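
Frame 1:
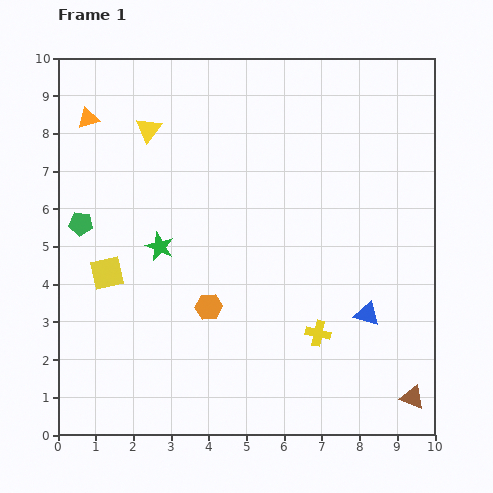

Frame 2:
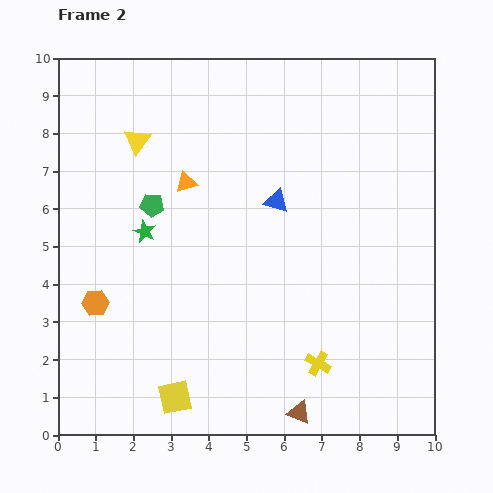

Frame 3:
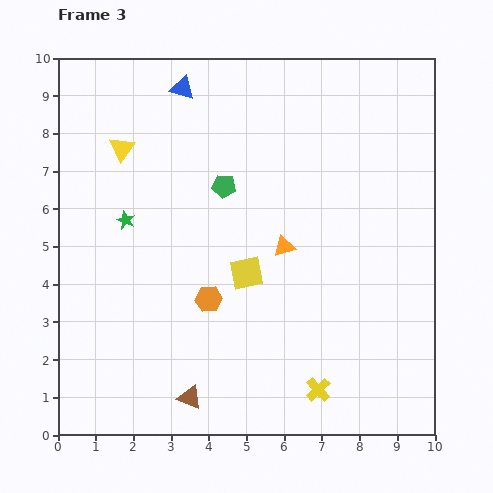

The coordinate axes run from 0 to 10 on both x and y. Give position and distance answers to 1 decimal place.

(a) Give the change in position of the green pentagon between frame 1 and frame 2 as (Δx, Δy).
(1.9, 0.5)

The green pentagon was at (0.6, 5.6) in frame 1 and (2.5, 6.1) in frame 2.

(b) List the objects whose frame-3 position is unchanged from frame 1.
none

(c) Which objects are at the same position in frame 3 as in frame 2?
none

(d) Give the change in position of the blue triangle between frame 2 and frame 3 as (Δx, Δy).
(-2.5, 3.0)

The blue triangle was at (5.8, 6.2) in frame 2 and (3.3, 9.2) in frame 3.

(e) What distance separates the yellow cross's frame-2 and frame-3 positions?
0.7

The yellow cross moved from (6.9, 1.9) to (6.9, 1.2), a distance of √(0.0² + 0.7²) ≈ 0.7.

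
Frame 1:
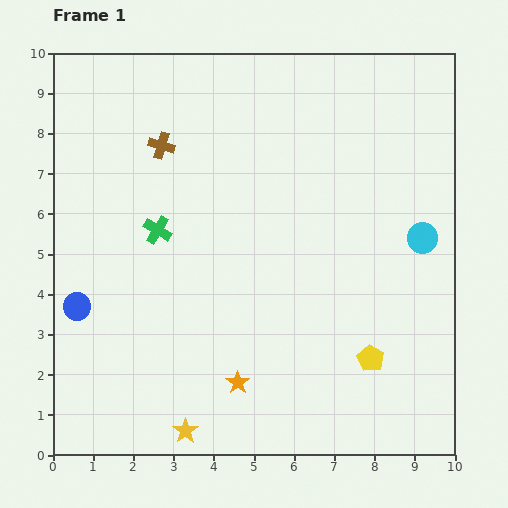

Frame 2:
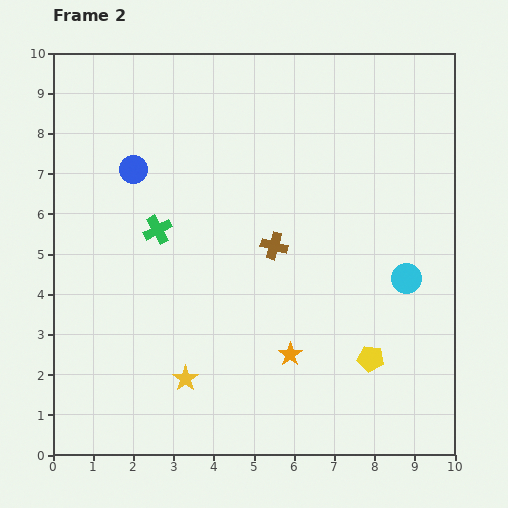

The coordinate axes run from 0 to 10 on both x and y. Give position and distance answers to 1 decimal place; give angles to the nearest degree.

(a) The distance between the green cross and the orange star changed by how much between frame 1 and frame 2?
+0.2

Distance in frame 1: 4.3. Distance in frame 2: 4.5.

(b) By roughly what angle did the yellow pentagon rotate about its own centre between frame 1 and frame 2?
22° counter-clockwise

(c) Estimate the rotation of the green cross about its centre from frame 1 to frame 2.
31° clockwise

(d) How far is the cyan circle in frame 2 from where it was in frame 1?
1.1

The cyan circle moved from (9.2, 5.4) to (8.8, 4.4), a distance of √(0.4² + 1.0²) ≈ 1.1.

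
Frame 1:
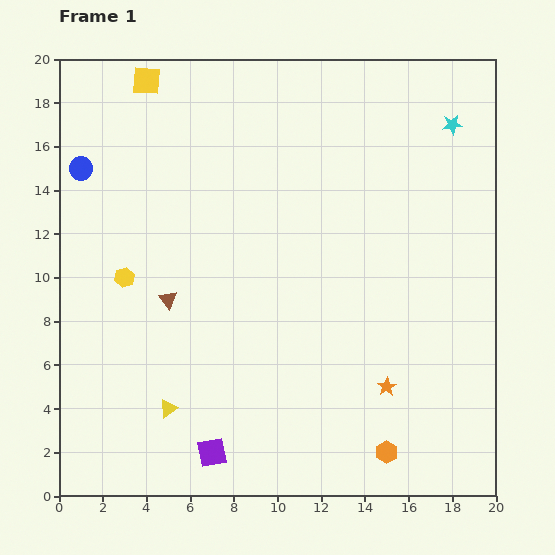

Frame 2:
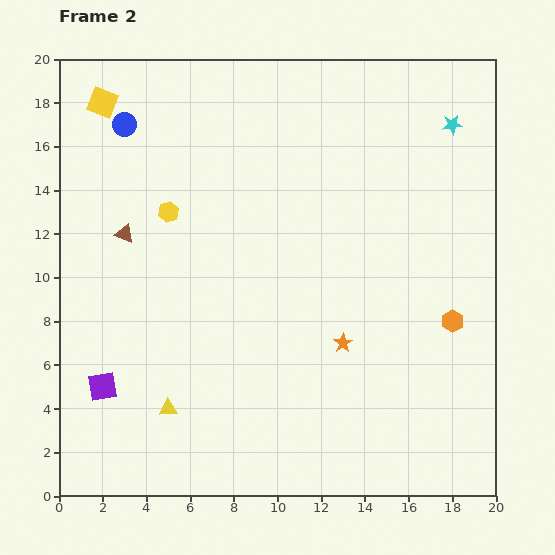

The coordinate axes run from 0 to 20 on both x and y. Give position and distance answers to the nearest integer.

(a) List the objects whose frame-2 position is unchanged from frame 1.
the cyan star, the yellow triangle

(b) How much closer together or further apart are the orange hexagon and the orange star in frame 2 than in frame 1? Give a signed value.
+2

Distance in frame 1: 3. Distance in frame 2: 5.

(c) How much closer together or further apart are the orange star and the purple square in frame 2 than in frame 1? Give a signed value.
+2

Distance in frame 1: 9. Distance in frame 2: 11.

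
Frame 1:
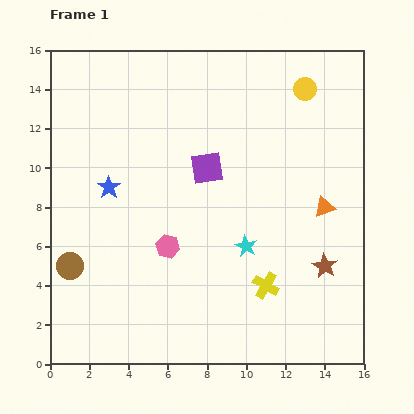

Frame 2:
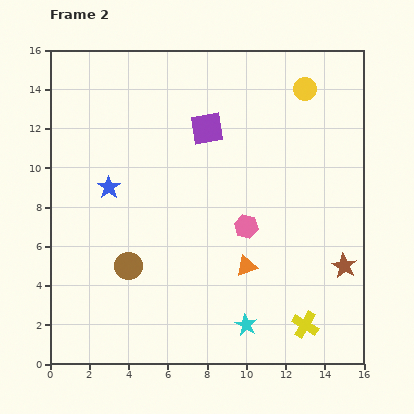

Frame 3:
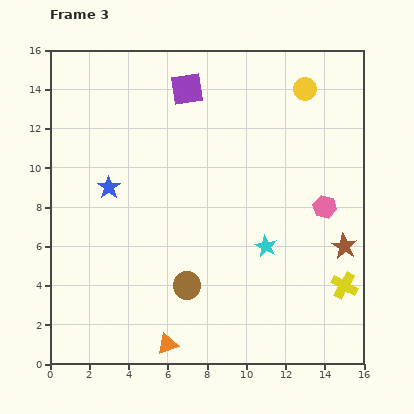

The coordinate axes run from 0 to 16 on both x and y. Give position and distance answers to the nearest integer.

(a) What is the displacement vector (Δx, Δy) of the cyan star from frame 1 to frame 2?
(0, -4)

The cyan star was at (10, 6) in frame 1 and (10, 2) in frame 2.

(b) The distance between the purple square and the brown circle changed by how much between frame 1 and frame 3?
+1

Distance in frame 1: 9. Distance in frame 3: 10.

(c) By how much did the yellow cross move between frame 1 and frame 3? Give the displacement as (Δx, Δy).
(4, 0)

The yellow cross was at (11, 4) in frame 1 and (15, 4) in frame 3.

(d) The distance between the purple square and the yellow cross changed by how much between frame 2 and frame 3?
+2

Distance in frame 2: 11. Distance in frame 3: 13.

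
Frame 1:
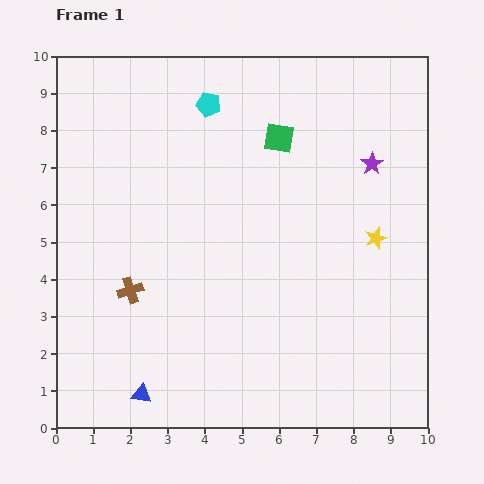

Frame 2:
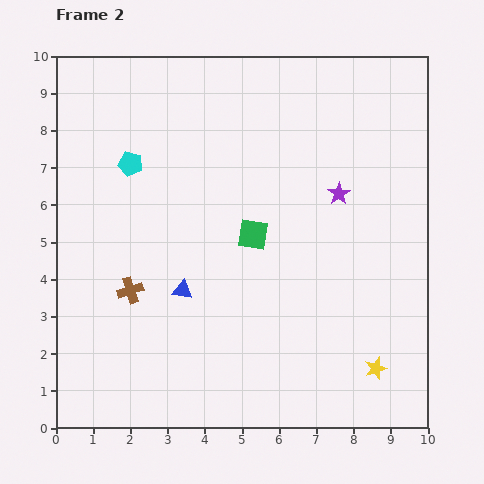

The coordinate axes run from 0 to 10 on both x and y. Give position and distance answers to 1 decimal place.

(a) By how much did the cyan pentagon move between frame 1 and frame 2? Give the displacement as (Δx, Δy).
(-2.1, -1.6)

The cyan pentagon was at (4.1, 8.7) in frame 1 and (2.0, 7.1) in frame 2.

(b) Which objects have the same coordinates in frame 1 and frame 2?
the brown cross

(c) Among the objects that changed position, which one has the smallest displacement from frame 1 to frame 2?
the purple star

(moved 1.2)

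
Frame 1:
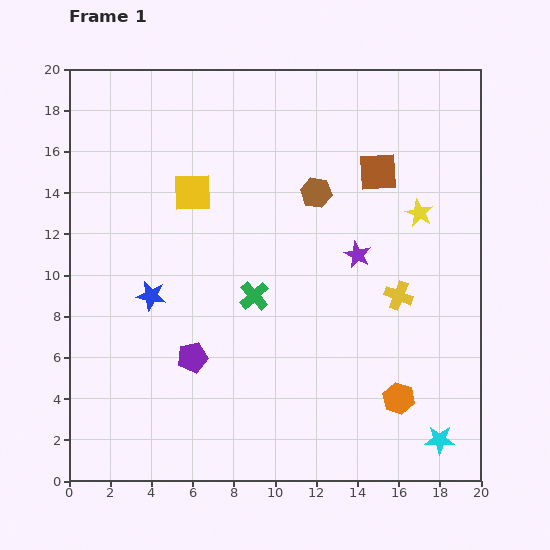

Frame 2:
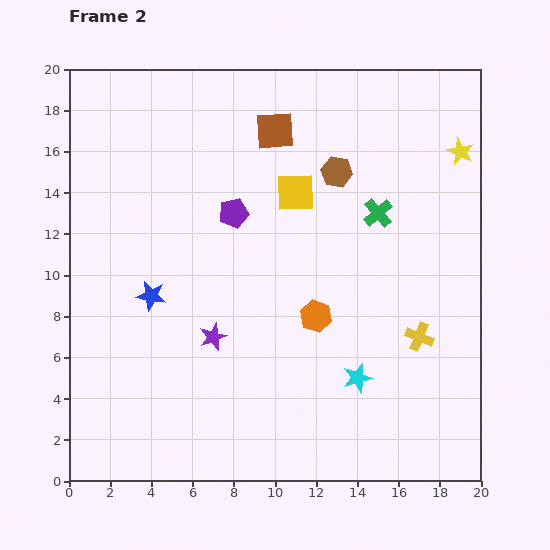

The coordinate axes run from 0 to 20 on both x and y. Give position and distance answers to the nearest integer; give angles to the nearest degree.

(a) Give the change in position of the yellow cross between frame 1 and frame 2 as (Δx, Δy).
(1, -2)

The yellow cross was at (16, 9) in frame 1 and (17, 7) in frame 2.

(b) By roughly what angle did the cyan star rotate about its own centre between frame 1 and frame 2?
17° counter-clockwise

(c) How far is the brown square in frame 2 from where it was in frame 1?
5

The brown square moved from (15, 15) to (10, 17), a distance of √(5² + 2²) ≈ 5.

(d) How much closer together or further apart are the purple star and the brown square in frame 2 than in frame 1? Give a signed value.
+6

Distance in frame 1: 4. Distance in frame 2: 10.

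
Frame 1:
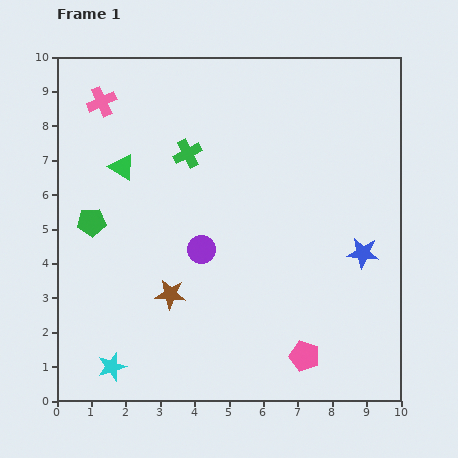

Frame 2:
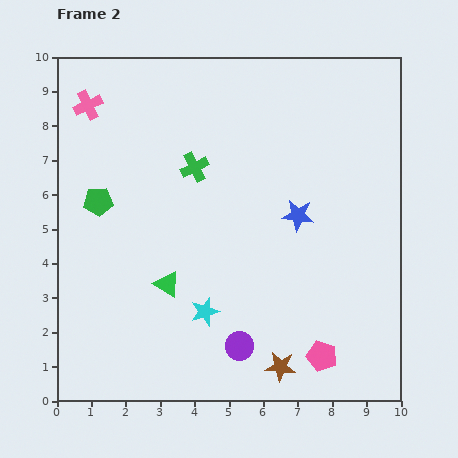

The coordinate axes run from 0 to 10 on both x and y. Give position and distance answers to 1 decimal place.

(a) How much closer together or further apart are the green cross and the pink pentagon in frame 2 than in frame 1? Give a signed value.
-0.2

Distance in frame 1: 6.8. Distance in frame 2: 6.6.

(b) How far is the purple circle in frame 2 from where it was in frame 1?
3.0

The purple circle moved from (4.2, 4.4) to (5.3, 1.6), a distance of √(1.1² + 2.8²) ≈ 3.0.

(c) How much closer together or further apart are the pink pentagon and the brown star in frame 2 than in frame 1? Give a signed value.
-3.1

Distance in frame 1: 4.3. Distance in frame 2: 1.2.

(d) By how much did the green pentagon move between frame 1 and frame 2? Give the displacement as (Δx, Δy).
(0.2, 0.6)

The green pentagon was at (1.0, 5.2) in frame 1 and (1.2, 5.8) in frame 2.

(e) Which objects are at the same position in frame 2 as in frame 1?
none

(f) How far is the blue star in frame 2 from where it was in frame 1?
2.2

The blue star moved from (8.9, 4.3) to (7.0, 5.4), a distance of √(1.9² + 1.1²) ≈ 2.2.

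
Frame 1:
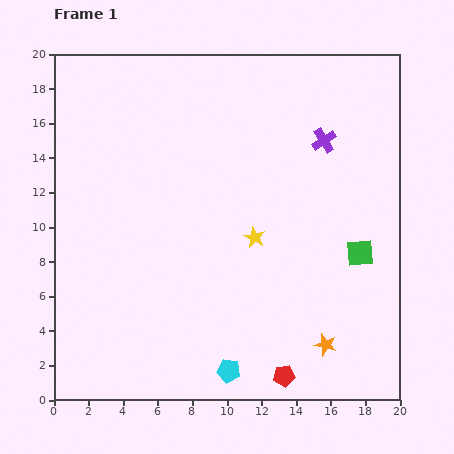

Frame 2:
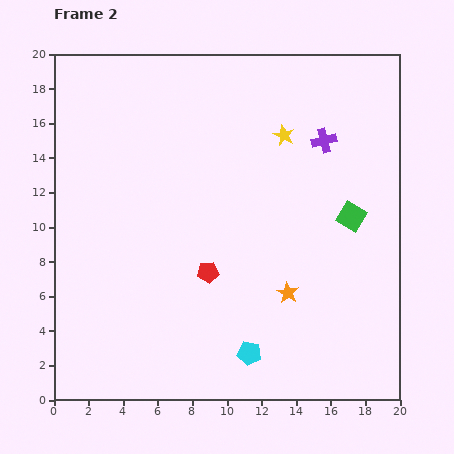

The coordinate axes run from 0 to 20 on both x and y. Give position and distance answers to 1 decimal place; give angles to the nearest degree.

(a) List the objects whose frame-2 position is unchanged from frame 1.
the purple cross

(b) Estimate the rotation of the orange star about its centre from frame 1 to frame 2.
16° clockwise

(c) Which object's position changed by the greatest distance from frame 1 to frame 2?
the red pentagon

(moved 7.4; next 6.1)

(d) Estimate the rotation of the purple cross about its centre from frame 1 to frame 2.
19° clockwise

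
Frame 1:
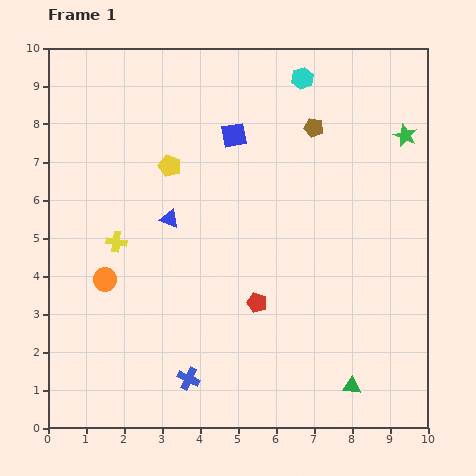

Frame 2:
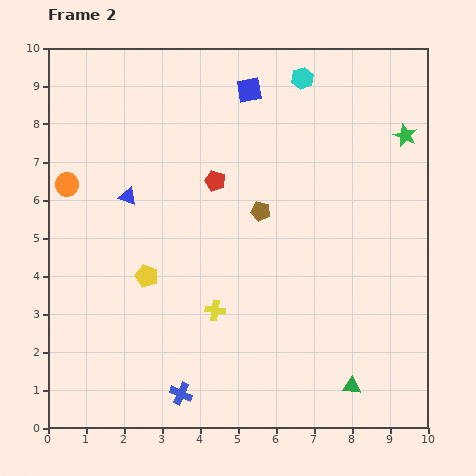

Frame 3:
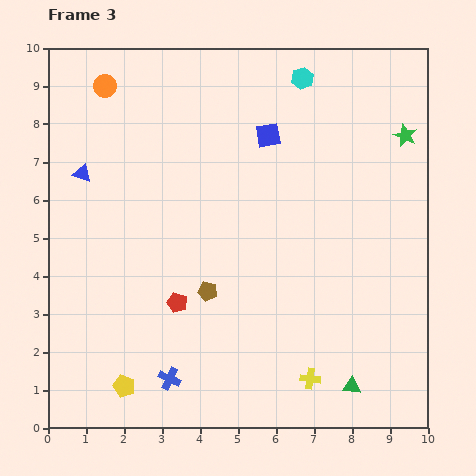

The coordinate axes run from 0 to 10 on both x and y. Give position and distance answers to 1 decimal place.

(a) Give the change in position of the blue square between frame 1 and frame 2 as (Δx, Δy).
(0.4, 1.2)

The blue square was at (4.9, 7.7) in frame 1 and (5.3, 8.9) in frame 2.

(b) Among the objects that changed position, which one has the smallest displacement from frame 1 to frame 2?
the blue cross

(moved 0.4)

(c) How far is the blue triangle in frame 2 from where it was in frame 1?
1.3

The blue triangle moved from (3.2, 5.5) to (2.1, 6.1), a distance of √(1.1² + 0.6²) ≈ 1.3.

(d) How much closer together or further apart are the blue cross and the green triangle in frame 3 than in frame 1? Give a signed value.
+0.5

Distance in frame 1: 4.3. Distance in frame 3: 4.8.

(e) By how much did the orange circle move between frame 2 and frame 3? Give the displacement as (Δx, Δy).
(1.0, 2.6)

The orange circle was at (0.5, 6.4) in frame 2 and (1.5, 9.0) in frame 3.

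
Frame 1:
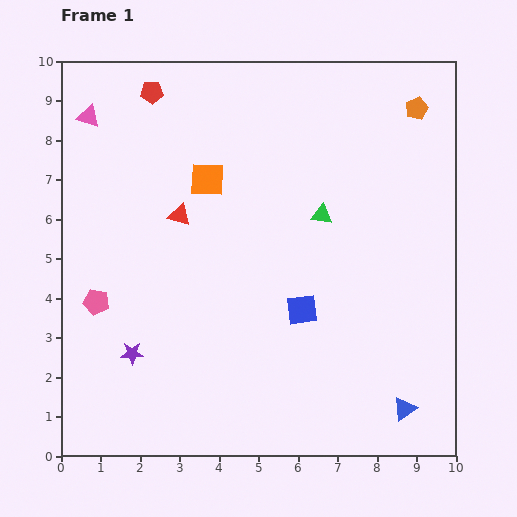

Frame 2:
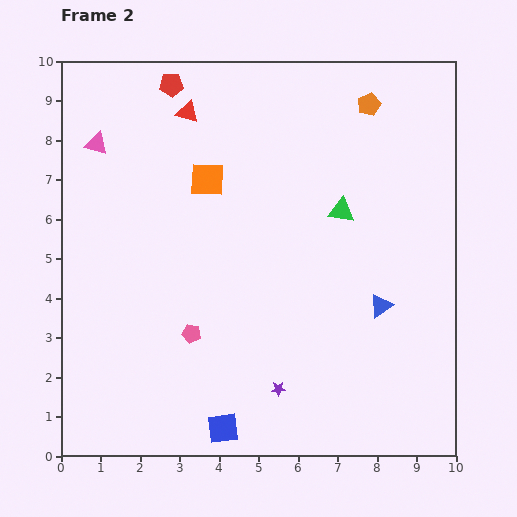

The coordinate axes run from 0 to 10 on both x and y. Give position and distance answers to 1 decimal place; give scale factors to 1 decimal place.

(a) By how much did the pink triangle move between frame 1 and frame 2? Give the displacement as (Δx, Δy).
(0.2, -0.7)

The pink triangle was at (0.7, 8.6) in frame 1 and (0.9, 7.9) in frame 2.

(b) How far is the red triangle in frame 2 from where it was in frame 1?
2.6

The red triangle moved from (3.0, 6.1) to (3.2, 8.7), a distance of √(0.2² + 2.6²) ≈ 2.6.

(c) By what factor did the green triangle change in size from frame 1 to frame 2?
1.3×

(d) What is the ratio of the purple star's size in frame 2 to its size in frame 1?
0.6×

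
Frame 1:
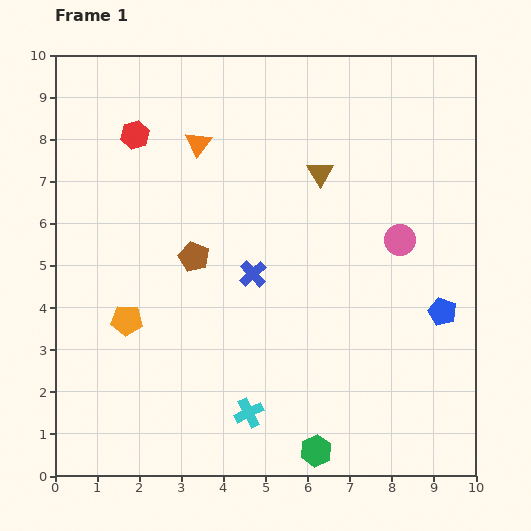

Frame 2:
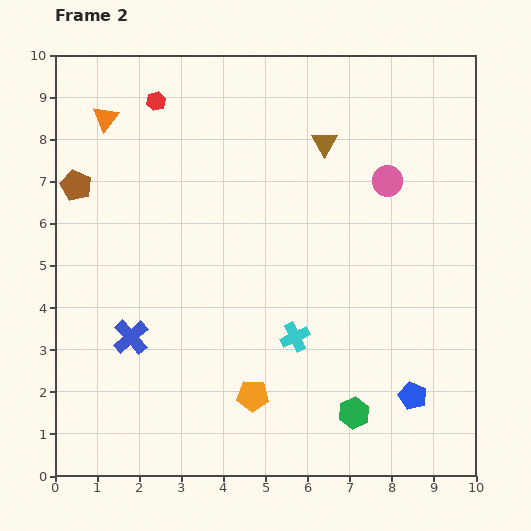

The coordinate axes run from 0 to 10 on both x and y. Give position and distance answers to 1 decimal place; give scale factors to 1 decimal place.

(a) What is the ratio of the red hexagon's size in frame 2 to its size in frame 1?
0.7×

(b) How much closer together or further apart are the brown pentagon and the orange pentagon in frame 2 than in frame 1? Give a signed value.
+4.3

Distance in frame 1: 2.2. Distance in frame 2: 6.5.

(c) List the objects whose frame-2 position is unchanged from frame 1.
none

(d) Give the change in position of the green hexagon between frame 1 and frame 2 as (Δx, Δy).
(0.9, 0.9)

The green hexagon was at (6.2, 0.6) in frame 1 and (7.1, 1.5) in frame 2.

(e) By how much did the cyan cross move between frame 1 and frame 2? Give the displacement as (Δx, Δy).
(1.1, 1.8)

The cyan cross was at (4.6, 1.5) in frame 1 and (5.7, 3.3) in frame 2.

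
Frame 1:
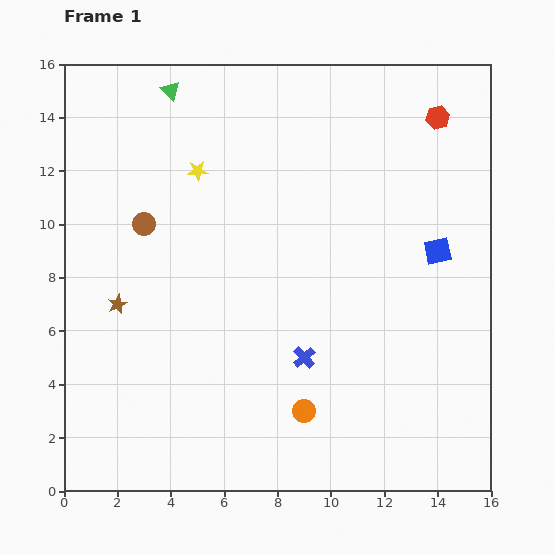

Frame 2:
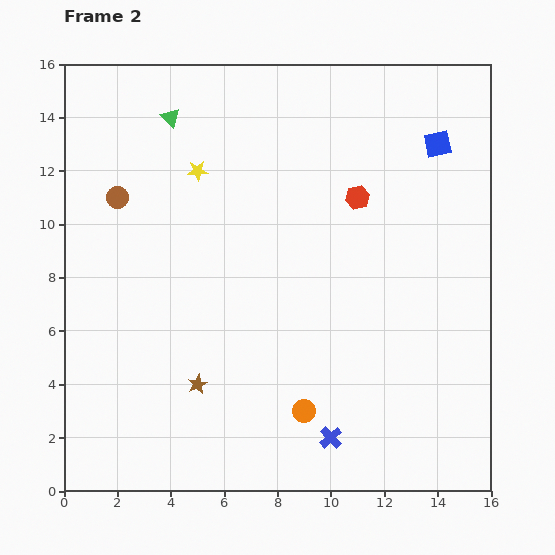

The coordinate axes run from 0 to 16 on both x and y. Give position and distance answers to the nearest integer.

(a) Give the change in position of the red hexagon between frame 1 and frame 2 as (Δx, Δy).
(-3, -3)

The red hexagon was at (14, 14) in frame 1 and (11, 11) in frame 2.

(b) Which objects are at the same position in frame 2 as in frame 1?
the yellow star, the orange circle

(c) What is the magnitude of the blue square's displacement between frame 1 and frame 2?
4

The blue square moved from (14, 9) to (14, 13), a distance of √(0² + 4²) ≈ 4.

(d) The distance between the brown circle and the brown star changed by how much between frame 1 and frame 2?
+5

Distance in frame 1: 3. Distance in frame 2: 8.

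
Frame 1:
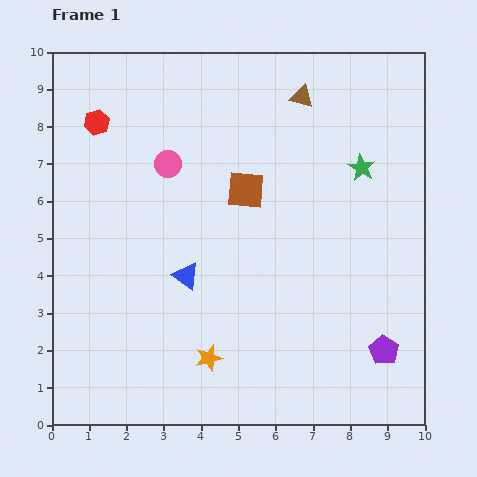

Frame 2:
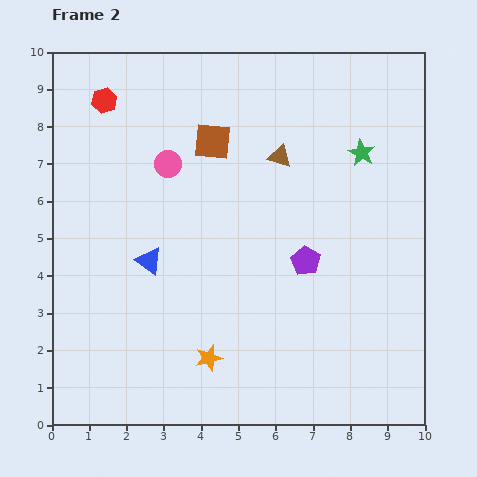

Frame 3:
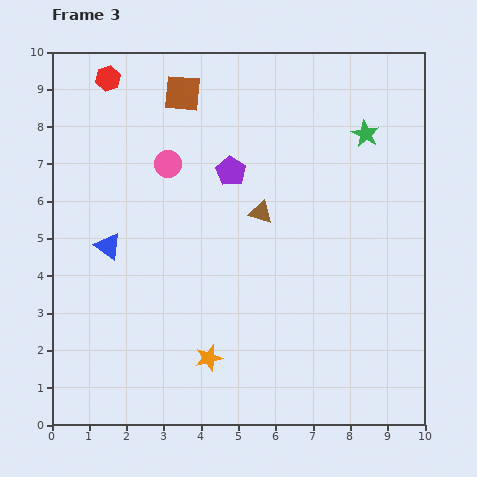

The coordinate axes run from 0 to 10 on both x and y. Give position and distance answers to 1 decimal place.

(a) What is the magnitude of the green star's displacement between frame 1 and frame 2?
0.4

The green star moved from (8.3, 6.9) to (8.3, 7.3), a distance of √(0.0² + 0.4²) ≈ 0.4.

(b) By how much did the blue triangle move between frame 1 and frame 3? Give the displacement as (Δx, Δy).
(-2.1, 0.8)

The blue triangle was at (3.6, 4.0) in frame 1 and (1.5, 4.8) in frame 3.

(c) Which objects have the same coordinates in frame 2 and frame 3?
the orange star, the pink circle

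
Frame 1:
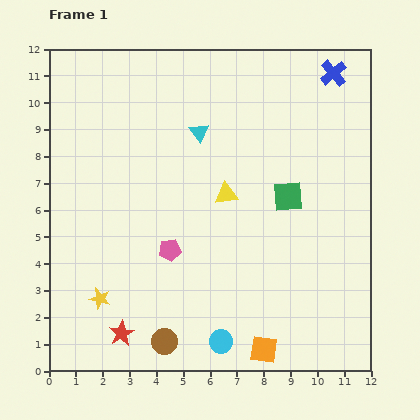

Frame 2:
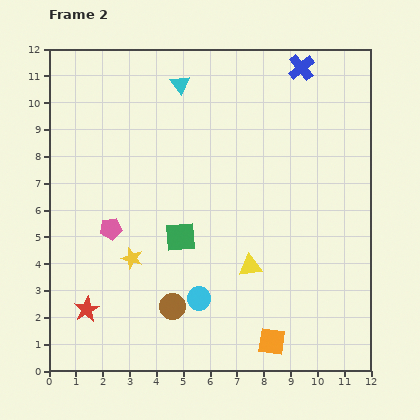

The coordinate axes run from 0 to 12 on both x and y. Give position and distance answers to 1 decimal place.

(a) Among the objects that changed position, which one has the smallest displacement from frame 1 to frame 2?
the orange square

(moved 0.4)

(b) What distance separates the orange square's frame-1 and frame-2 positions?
0.4

The orange square moved from (8.0, 0.8) to (8.3, 1.1), a distance of √(0.3² + 0.3²) ≈ 0.4.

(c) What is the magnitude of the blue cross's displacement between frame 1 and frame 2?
1.2

The blue cross moved from (10.6, 11.1) to (9.4, 11.3), a distance of √(1.2² + 0.2²) ≈ 1.2.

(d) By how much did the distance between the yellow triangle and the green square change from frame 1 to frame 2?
+0.5

Distance in frame 1: 2.3. Distance in frame 2: 2.8.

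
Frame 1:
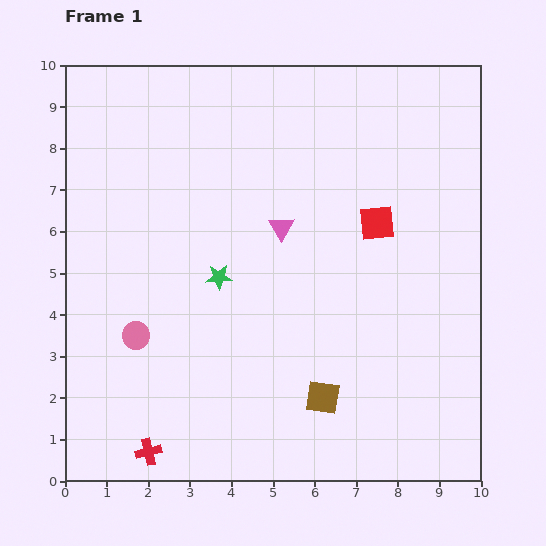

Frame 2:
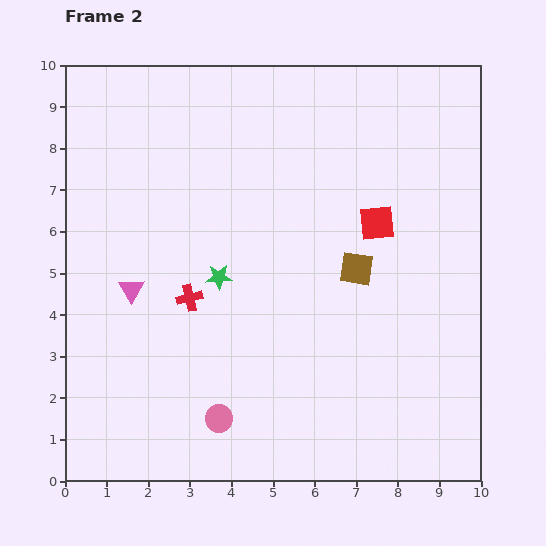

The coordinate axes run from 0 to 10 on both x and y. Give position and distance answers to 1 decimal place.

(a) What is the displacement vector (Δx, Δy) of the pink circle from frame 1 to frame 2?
(2.0, -2.0)

The pink circle was at (1.7, 3.5) in frame 1 and (3.7, 1.5) in frame 2.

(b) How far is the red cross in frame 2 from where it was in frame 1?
3.8

The red cross moved from (2.0, 0.7) to (3.0, 4.4), a distance of √(1.0² + 3.7²) ≈ 3.8.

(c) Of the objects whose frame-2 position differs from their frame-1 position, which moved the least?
the pink circle

(moved 2.8)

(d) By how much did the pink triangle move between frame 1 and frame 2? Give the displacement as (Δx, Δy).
(-3.6, -1.5)

The pink triangle was at (5.2, 6.1) in frame 1 and (1.6, 4.6) in frame 2.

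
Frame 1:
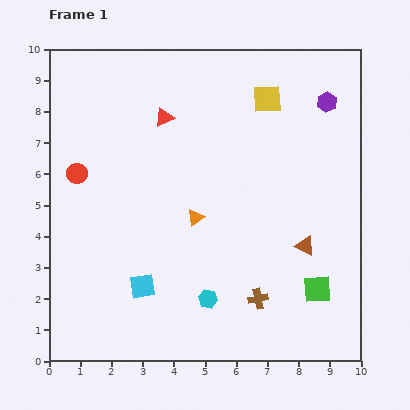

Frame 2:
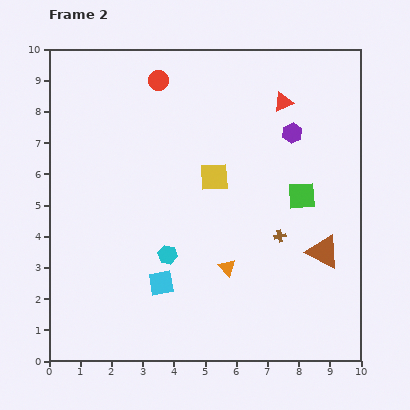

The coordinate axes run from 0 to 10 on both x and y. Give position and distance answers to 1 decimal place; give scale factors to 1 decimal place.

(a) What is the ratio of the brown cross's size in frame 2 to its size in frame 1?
0.6×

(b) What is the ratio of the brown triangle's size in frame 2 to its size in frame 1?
1.7×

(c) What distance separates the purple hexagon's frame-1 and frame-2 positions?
1.5

The purple hexagon moved from (8.9, 8.3) to (7.8, 7.3), a distance of √(1.1² + 1.0²) ≈ 1.5.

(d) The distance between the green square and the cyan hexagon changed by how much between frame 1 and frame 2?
+1.2

Distance in frame 1: 3.5. Distance in frame 2: 4.7.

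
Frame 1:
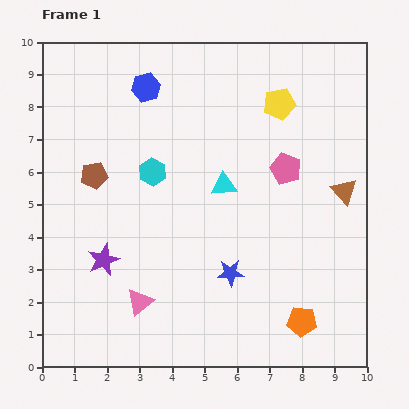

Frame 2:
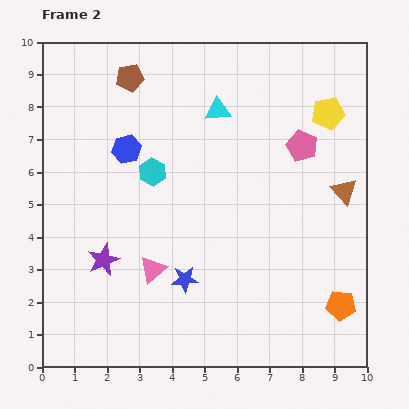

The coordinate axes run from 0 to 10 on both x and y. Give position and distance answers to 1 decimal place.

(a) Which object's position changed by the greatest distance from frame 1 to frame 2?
the brown pentagon

(moved 3.2; next 2.3)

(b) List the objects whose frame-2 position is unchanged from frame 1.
the cyan hexagon, the purple star, the brown triangle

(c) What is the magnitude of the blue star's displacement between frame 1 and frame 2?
1.4

The blue star moved from (5.8, 2.9) to (4.4, 2.7), a distance of √(1.4² + 0.2²) ≈ 1.4.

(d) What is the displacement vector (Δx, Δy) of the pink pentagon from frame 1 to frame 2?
(0.5, 0.7)

The pink pentagon was at (7.5, 6.1) in frame 1 and (8.0, 6.8) in frame 2.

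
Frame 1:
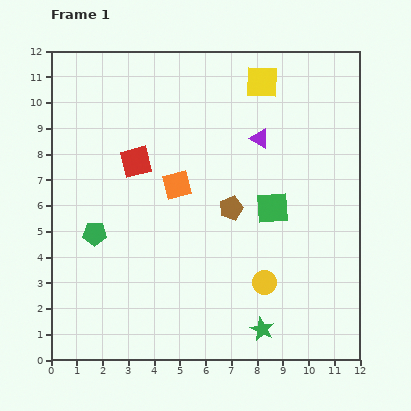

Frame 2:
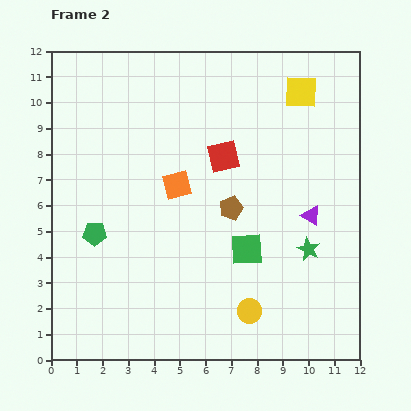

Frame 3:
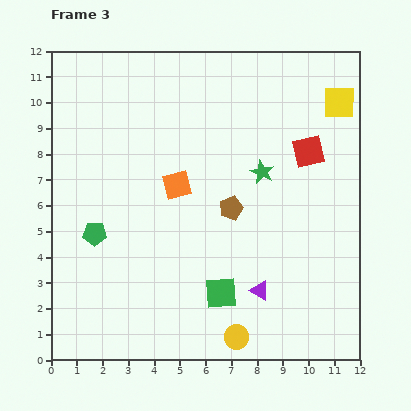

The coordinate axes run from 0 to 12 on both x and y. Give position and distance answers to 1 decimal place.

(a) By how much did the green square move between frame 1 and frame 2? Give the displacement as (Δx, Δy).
(-1.0, -1.6)

The green square was at (8.6, 5.9) in frame 1 and (7.6, 4.3) in frame 2.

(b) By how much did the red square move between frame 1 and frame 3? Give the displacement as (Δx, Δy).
(6.7, 0.4)

The red square was at (3.3, 7.7) in frame 1 and (10.0, 8.1) in frame 3.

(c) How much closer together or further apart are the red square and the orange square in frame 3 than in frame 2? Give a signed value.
+3.2

Distance in frame 2: 2.1. Distance in frame 3: 5.3.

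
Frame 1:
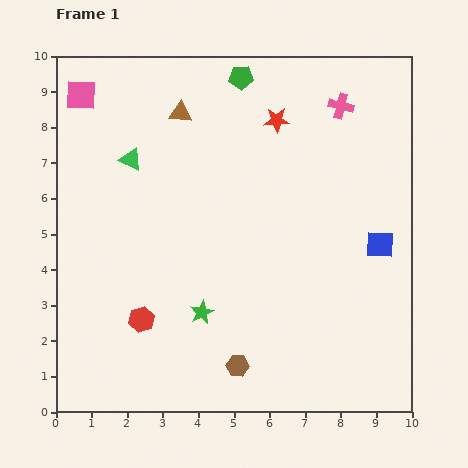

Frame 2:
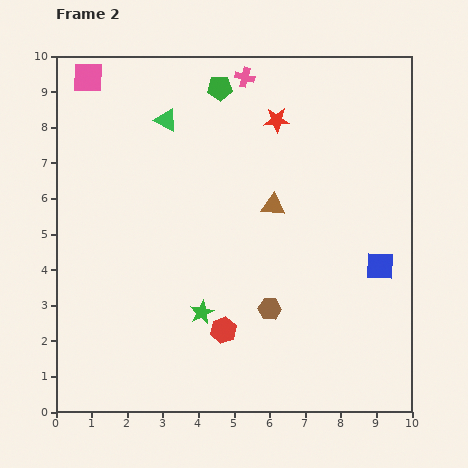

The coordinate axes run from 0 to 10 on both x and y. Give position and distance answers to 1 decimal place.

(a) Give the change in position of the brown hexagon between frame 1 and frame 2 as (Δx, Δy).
(0.9, 1.6)

The brown hexagon was at (5.1, 1.3) in frame 1 and (6.0, 2.9) in frame 2.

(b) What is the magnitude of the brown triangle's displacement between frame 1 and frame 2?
3.7

The brown triangle moved from (3.5, 8.4) to (6.1, 5.8), a distance of √(2.6² + 2.6²) ≈ 3.7.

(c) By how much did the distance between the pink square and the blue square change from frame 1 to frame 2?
+0.4

Distance in frame 1: 9.4. Distance in frame 2: 9.8.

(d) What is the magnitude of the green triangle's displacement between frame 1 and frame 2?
1.5

The green triangle moved from (2.1, 7.1) to (3.1, 8.2), a distance of √(1.0² + 1.1²) ≈ 1.5.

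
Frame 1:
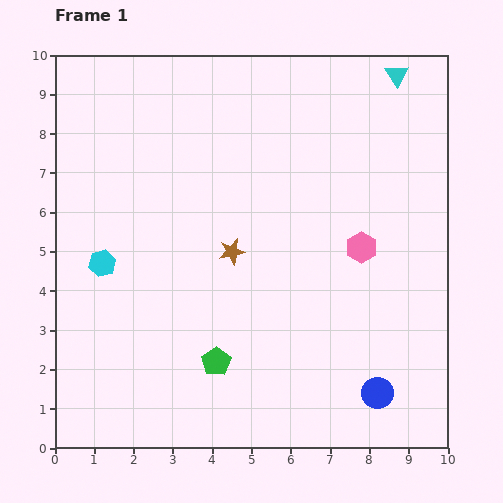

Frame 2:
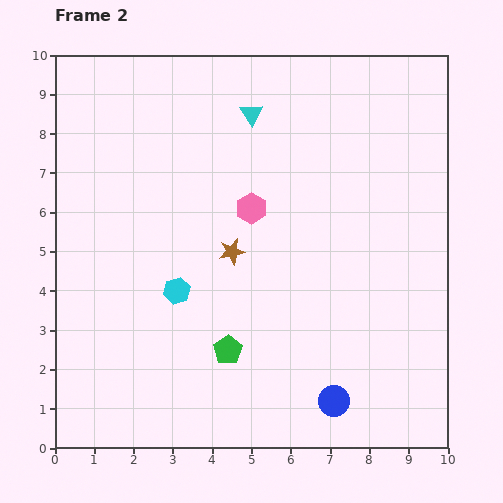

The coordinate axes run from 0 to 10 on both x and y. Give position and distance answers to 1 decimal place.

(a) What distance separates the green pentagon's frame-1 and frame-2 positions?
0.4

The green pentagon moved from (4.1, 2.2) to (4.4, 2.5), a distance of √(0.3² + 0.3²) ≈ 0.4.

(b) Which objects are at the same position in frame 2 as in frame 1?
the brown star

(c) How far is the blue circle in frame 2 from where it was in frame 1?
1.1

The blue circle moved from (8.2, 1.4) to (7.1, 1.2), a distance of √(1.1² + 0.2²) ≈ 1.1.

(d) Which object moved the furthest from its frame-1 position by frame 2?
the cyan triangle

(moved 3.8; next 3.0)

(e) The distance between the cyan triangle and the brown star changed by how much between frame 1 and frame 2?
-2.7

Distance in frame 1: 6.2. Distance in frame 2: 3.5.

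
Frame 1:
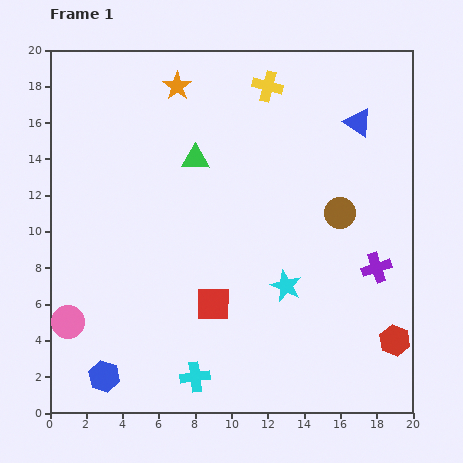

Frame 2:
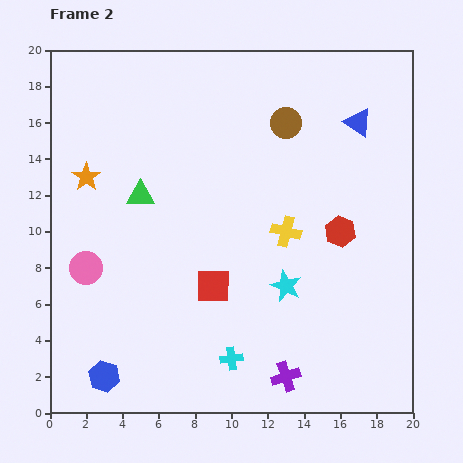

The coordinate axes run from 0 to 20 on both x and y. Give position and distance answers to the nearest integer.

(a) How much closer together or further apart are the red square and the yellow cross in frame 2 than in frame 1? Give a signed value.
-7

Distance in frame 1: 12. Distance in frame 2: 5.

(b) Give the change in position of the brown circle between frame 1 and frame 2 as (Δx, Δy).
(-3, 5)

The brown circle was at (16, 11) in frame 1 and (13, 16) in frame 2.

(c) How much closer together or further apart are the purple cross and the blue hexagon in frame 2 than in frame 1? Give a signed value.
-6

Distance in frame 1: 16. Distance in frame 2: 10.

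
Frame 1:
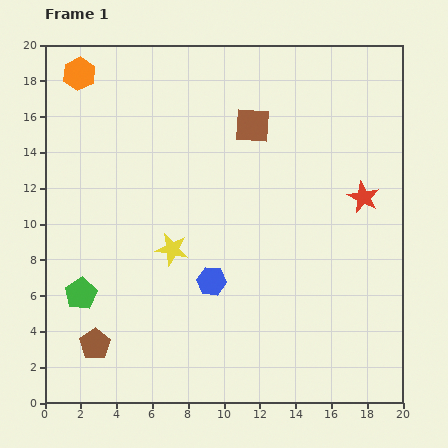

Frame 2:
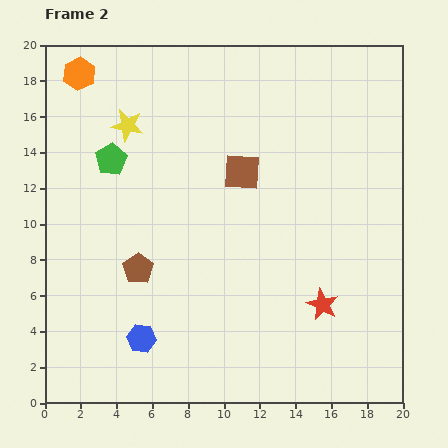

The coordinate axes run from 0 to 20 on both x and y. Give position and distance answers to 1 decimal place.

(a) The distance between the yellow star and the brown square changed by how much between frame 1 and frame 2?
-1.3

Distance in frame 1: 8.2. Distance in frame 2: 6.9.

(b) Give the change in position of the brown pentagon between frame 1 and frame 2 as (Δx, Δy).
(2.4, 4.2)

The brown pentagon was at (2.8, 3.3) in frame 1 and (5.2, 7.5) in frame 2.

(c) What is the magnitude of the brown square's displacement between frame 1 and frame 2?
2.7

The brown square moved from (11.6, 15.5) to (11.0, 12.9), a distance of √(0.6² + 2.6²) ≈ 2.7.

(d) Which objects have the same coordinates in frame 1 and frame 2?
the orange hexagon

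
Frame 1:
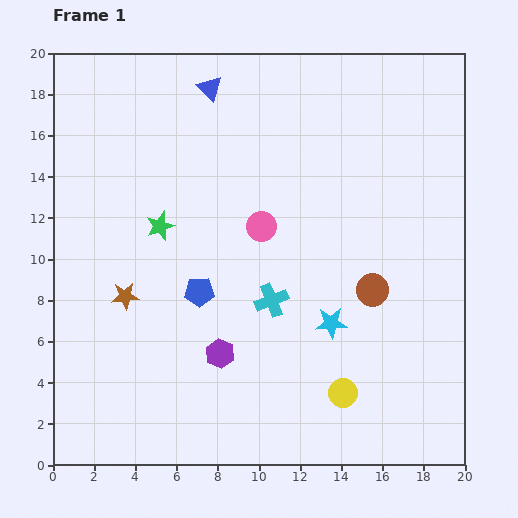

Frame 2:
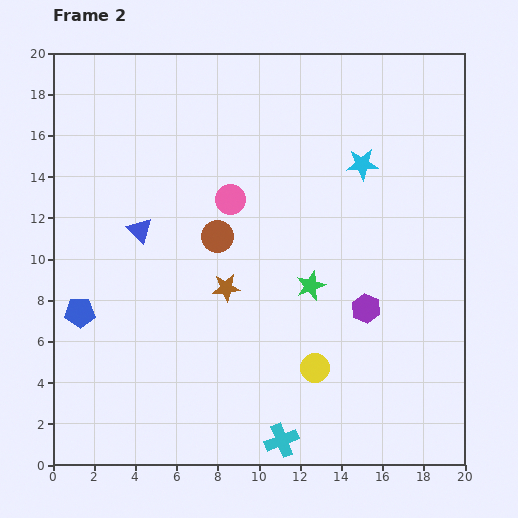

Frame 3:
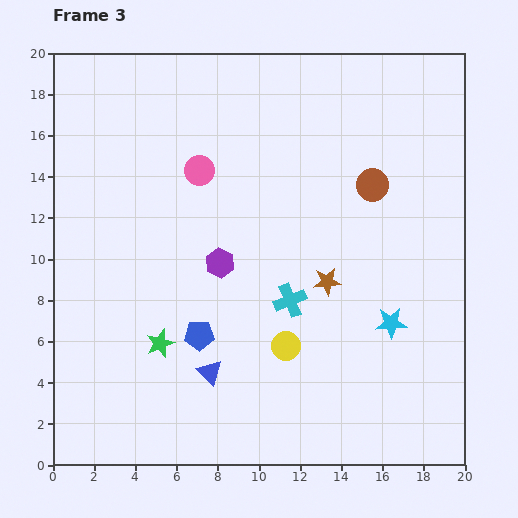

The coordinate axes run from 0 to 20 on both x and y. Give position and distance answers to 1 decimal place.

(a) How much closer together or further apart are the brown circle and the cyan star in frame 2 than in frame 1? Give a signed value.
+5.2

Distance in frame 1: 2.6. Distance in frame 2: 7.8.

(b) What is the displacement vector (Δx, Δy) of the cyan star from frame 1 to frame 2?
(1.5, 7.7)

The cyan star was at (13.5, 6.9) in frame 1 and (15.0, 14.6) in frame 2.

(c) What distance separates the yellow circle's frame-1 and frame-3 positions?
3.6

The yellow circle moved from (14.1, 3.5) to (11.3, 5.8), a distance of √(2.8² + 2.3²) ≈ 3.6.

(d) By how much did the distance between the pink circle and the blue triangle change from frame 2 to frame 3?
+5.2

Distance in frame 2: 4.6. Distance in frame 3: 9.8.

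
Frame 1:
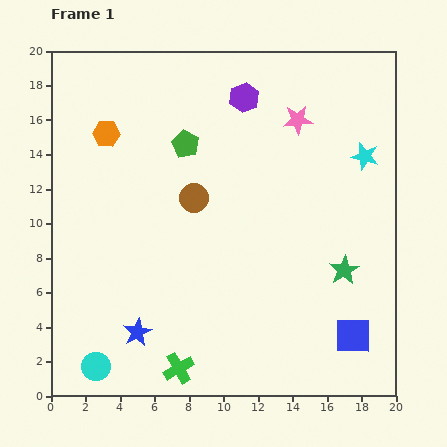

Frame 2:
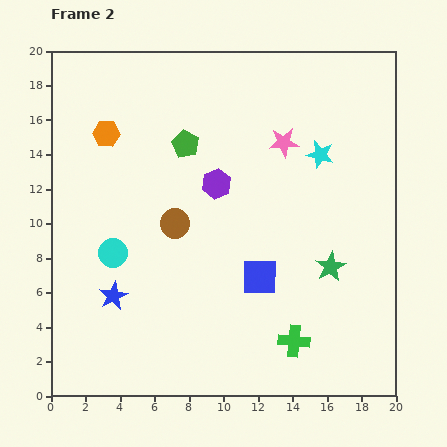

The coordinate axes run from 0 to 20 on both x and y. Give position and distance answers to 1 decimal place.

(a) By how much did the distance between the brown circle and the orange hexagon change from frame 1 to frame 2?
+0.3

Distance in frame 1: 6.3. Distance in frame 2: 6.6.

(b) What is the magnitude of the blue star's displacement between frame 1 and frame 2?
2.5

The blue star moved from (5.0, 3.7) to (3.6, 5.8), a distance of √(1.4² + 2.1²) ≈ 2.5.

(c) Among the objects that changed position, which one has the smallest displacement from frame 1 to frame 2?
the green star

(moved 0.8)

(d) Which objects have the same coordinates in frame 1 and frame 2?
the orange hexagon, the green pentagon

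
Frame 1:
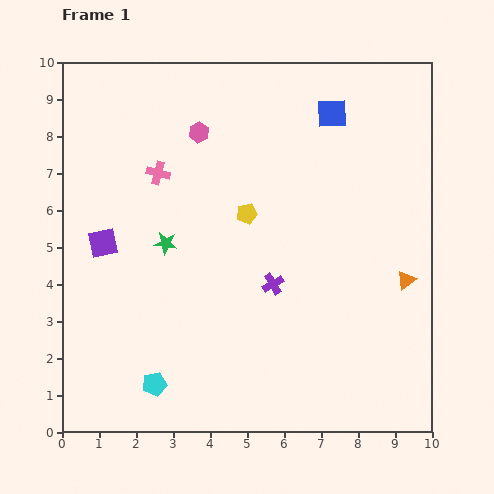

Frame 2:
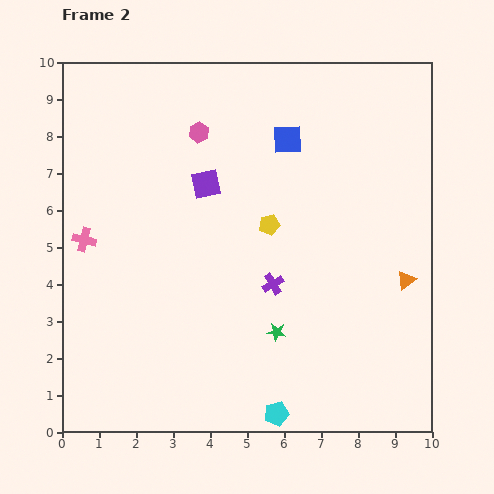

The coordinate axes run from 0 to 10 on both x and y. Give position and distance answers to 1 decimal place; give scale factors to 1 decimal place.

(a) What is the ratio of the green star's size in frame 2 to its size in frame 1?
0.8×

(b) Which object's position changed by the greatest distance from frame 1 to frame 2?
the green star

(moved 3.8; next 3.4)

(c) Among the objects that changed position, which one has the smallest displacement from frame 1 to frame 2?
the yellow pentagon

(moved 0.7)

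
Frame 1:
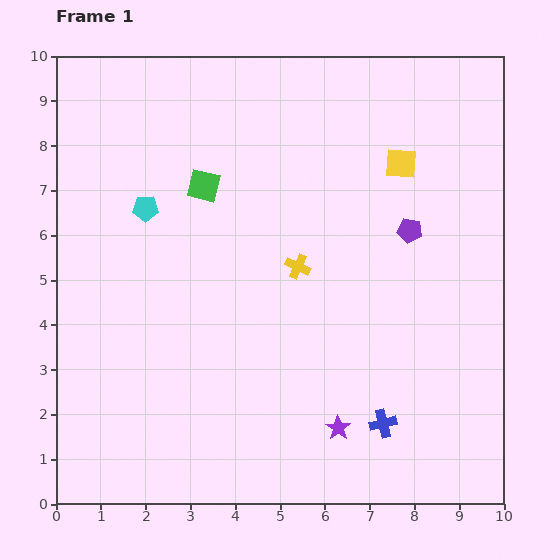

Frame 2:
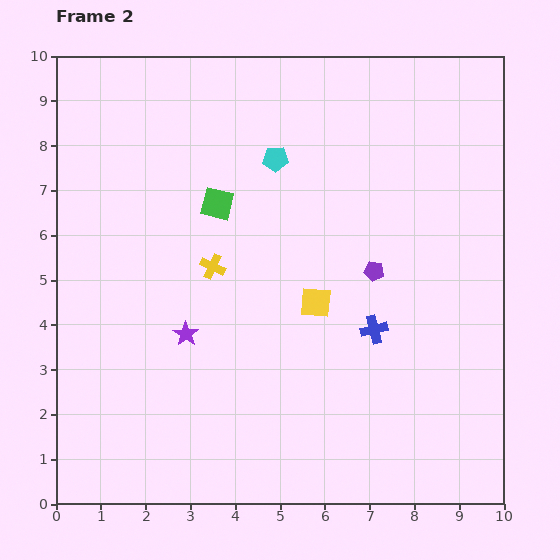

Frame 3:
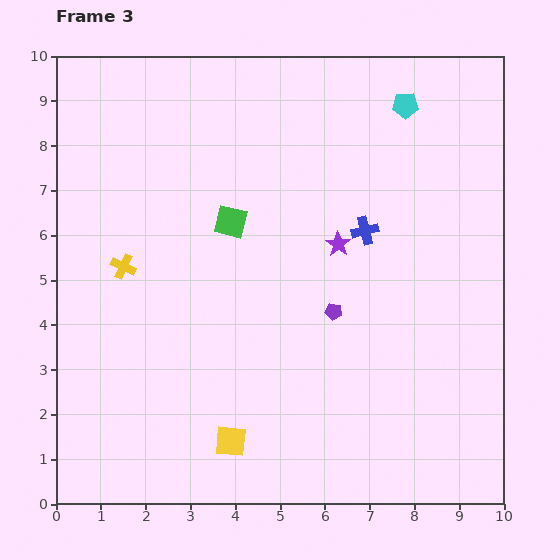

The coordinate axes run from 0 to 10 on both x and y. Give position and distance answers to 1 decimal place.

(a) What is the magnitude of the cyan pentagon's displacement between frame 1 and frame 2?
3.1

The cyan pentagon moved from (2.0, 6.6) to (4.9, 7.7), a distance of √(2.9² + 1.1²) ≈ 3.1.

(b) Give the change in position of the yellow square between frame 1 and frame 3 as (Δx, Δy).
(-3.8, -6.2)

The yellow square was at (7.7, 7.6) in frame 1 and (3.9, 1.4) in frame 3.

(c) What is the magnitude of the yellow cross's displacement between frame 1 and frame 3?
3.9

The yellow cross moved from (5.4, 5.3) to (1.5, 5.3), a distance of √(3.9² + 0.0²) ≈ 3.9.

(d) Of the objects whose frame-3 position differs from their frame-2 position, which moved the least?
the green square

(moved 0.5)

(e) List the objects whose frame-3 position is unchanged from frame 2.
none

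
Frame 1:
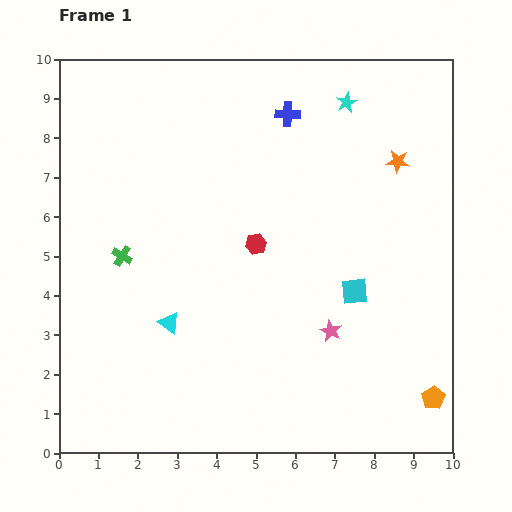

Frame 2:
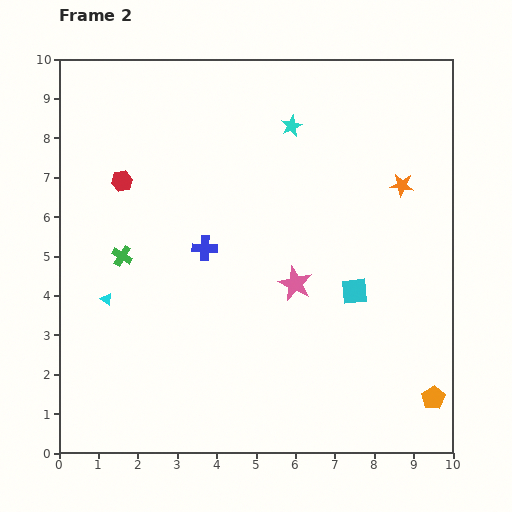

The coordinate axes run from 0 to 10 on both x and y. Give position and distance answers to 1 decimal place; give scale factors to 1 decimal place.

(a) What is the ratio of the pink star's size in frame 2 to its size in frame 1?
1.6×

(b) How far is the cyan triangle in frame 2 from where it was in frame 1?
1.7

The cyan triangle moved from (2.8, 3.3) to (1.2, 3.9), a distance of √(1.6² + 0.6²) ≈ 1.7.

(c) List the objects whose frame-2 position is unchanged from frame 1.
the green cross, the orange pentagon, the cyan square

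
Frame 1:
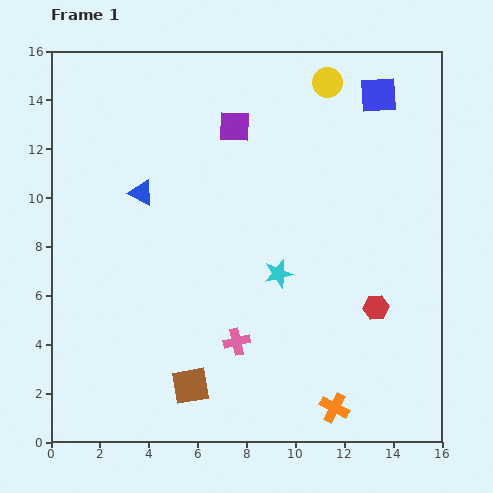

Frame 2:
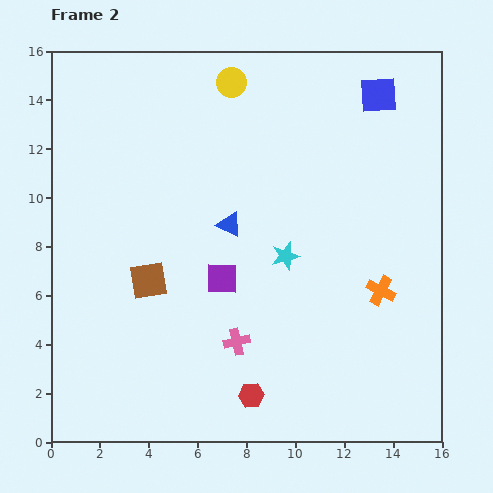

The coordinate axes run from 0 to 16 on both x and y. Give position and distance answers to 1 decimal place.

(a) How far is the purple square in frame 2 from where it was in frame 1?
6.2

The purple square moved from (7.5, 12.9) to (7.0, 6.7), a distance of √(0.5² + 6.2²) ≈ 6.2.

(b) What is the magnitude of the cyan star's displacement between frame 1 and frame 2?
0.8

The cyan star moved from (9.3, 6.9) to (9.6, 7.6), a distance of √(0.3² + 0.7²) ≈ 0.8.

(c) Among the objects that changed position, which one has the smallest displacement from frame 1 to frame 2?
the cyan star

(moved 0.8)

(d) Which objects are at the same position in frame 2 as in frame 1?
the blue square, the pink cross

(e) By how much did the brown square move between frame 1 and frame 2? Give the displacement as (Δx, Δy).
(-1.7, 4.3)

The brown square was at (5.7, 2.3) in frame 1 and (4.0, 6.6) in frame 2.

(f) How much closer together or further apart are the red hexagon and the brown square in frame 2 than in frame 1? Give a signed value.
-1.9

Distance in frame 1: 8.2. Distance in frame 2: 6.3.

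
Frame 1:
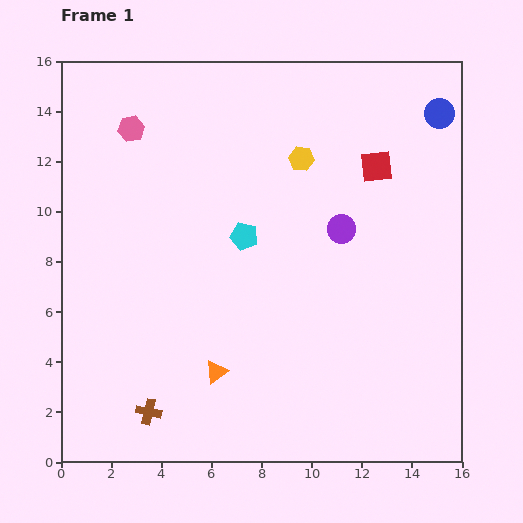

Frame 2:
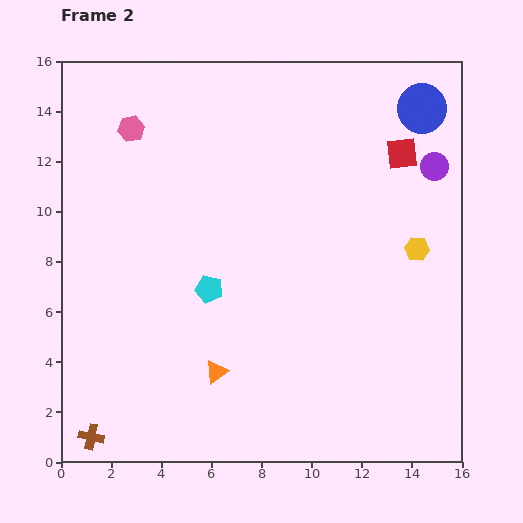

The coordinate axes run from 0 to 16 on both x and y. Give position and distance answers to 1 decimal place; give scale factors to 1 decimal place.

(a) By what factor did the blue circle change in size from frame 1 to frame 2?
1.7×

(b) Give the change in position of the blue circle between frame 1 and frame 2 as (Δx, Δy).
(-0.7, 0.2)

The blue circle was at (15.1, 13.9) in frame 1 and (14.4, 14.1) in frame 2.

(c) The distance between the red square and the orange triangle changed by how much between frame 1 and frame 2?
+1.0

Distance in frame 1: 10.4. Distance in frame 2: 11.4.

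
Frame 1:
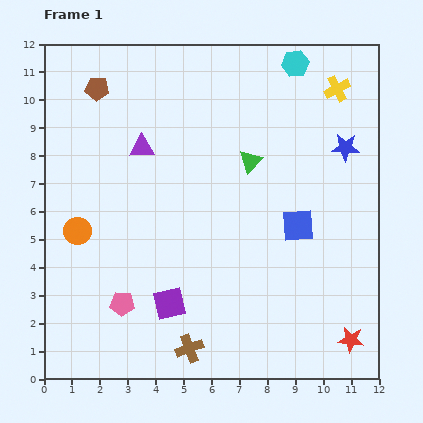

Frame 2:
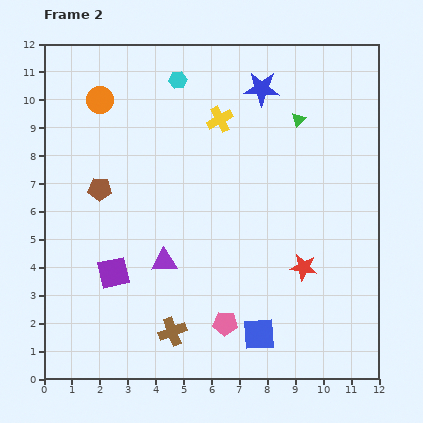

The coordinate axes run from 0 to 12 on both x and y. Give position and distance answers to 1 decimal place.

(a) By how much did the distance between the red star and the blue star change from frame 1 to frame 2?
-0.3

Distance in frame 1: 6.9. Distance in frame 2: 6.6.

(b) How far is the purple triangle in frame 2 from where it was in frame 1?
4.2

The purple triangle moved from (3.5, 8.3) to (4.3, 4.2), a distance of √(0.8² + 4.1²) ≈ 4.2.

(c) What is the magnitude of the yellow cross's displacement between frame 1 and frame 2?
4.3

The yellow cross moved from (10.5, 10.4) to (6.3, 9.3), a distance of √(4.2² + 1.1²) ≈ 4.3.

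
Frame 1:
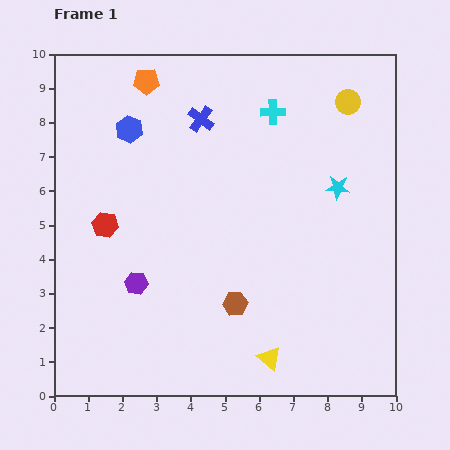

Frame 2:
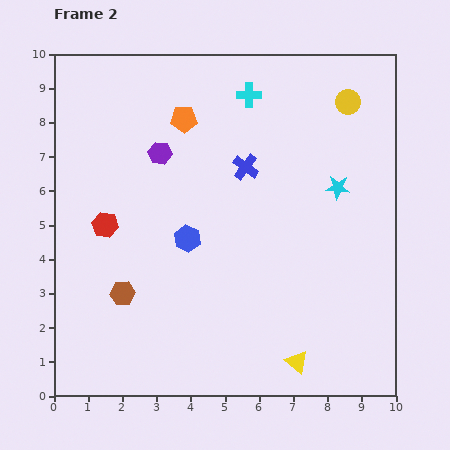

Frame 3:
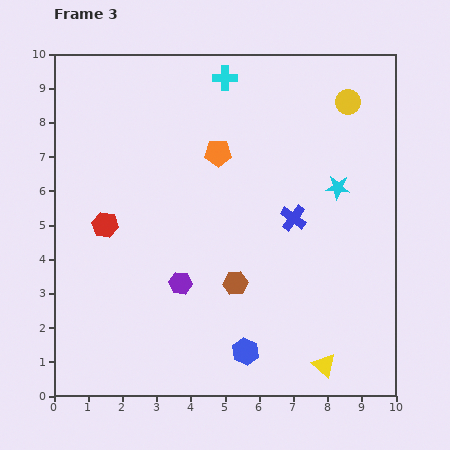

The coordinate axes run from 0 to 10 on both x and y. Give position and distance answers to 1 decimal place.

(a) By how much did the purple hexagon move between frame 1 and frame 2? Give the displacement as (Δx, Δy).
(0.7, 3.8)

The purple hexagon was at (2.4, 3.3) in frame 1 and (3.1, 7.1) in frame 2.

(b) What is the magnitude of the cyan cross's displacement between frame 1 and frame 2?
0.9

The cyan cross moved from (6.4, 8.3) to (5.7, 8.8), a distance of √(0.7² + 0.5²) ≈ 0.9.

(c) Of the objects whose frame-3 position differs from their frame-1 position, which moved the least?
the brown hexagon

(moved 0.6)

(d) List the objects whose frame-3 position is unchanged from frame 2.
the red hexagon, the cyan star, the yellow circle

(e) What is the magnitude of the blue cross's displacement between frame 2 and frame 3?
2.1

The blue cross moved from (5.6, 6.7) to (7.0, 5.2), a distance of √(1.4² + 1.5²) ≈ 2.1.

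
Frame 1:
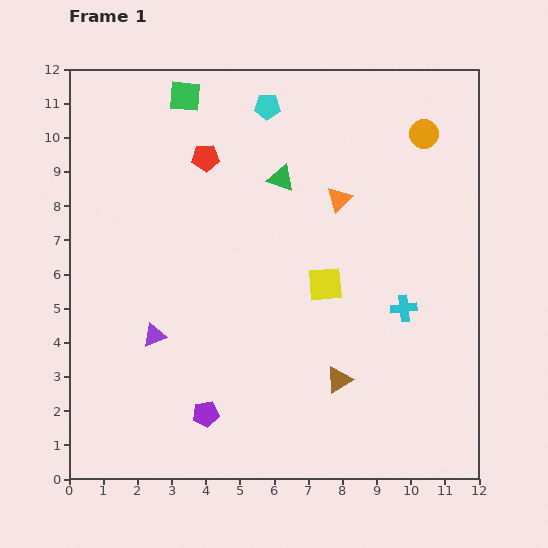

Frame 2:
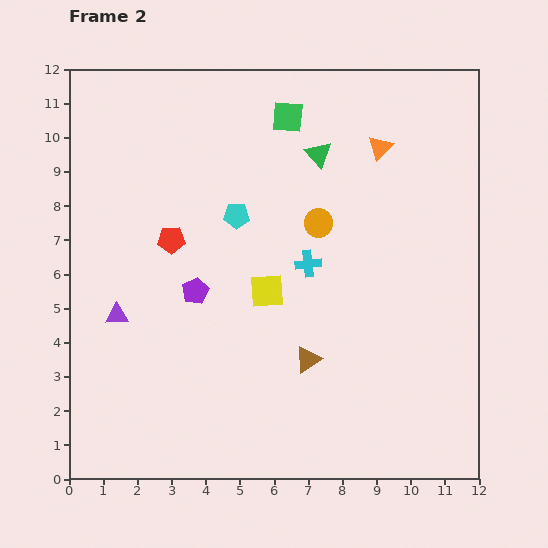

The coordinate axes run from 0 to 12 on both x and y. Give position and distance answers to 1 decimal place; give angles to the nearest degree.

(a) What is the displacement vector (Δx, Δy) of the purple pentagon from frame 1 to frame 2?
(-0.3, 3.6)

The purple pentagon was at (4.0, 1.9) in frame 1 and (3.7, 5.5) in frame 2.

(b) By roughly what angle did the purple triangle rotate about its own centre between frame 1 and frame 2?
19° clockwise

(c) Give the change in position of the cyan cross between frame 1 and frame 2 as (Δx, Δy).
(-2.8, 1.3)

The cyan cross was at (9.8, 5.0) in frame 1 and (7.0, 6.3) in frame 2.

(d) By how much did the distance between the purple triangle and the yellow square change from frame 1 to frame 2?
-0.7

Distance in frame 1: 5.2. Distance in frame 2: 4.5.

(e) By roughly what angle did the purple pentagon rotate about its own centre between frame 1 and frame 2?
19° counter-clockwise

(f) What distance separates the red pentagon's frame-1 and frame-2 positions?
2.6

The red pentagon moved from (4.0, 9.4) to (3.0, 7.0), a distance of √(1.0² + 2.4²) ≈ 2.6.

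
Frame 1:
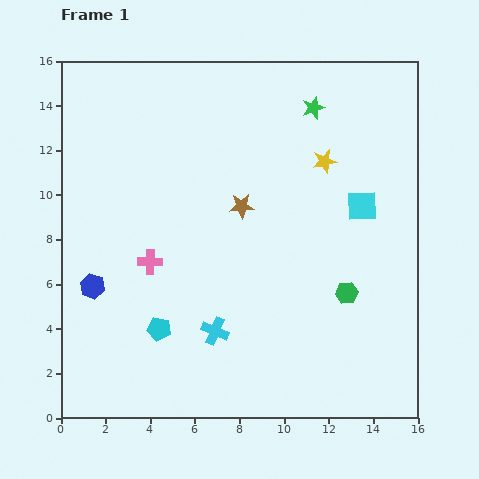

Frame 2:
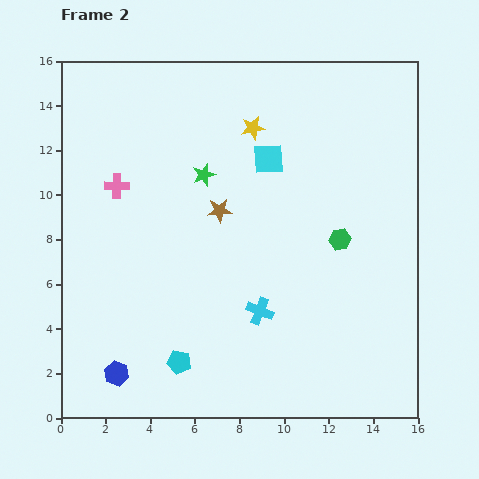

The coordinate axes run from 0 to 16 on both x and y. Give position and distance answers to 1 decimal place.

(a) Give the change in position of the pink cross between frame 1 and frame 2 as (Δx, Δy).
(-1.5, 3.4)

The pink cross was at (4.0, 7.0) in frame 1 and (2.5, 10.4) in frame 2.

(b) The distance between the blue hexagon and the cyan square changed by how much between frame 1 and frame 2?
-0.8

Distance in frame 1: 12.6. Distance in frame 2: 11.8.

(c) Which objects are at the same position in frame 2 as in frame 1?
none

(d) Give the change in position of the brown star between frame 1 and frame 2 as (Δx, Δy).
(-1.0, -0.2)

The brown star was at (8.1, 9.5) in frame 1 and (7.1, 9.3) in frame 2.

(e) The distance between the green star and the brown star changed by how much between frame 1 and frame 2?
-3.7

Distance in frame 1: 5.4. Distance in frame 2: 1.7.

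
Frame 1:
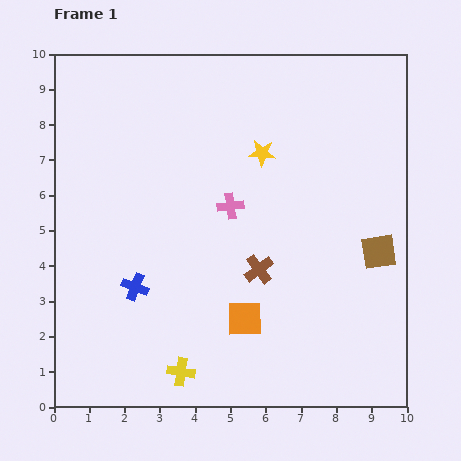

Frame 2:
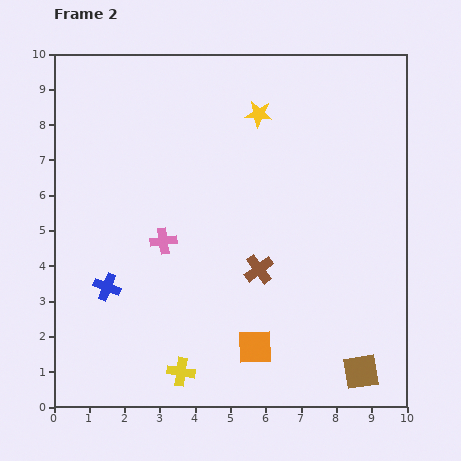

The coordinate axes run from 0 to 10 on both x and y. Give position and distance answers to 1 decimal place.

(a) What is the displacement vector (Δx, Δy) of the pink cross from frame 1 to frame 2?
(-1.9, -1.0)

The pink cross was at (5.0, 5.7) in frame 1 and (3.1, 4.7) in frame 2.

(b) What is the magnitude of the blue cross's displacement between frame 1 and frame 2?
0.8

The blue cross moved from (2.3, 3.4) to (1.5, 3.4), a distance of √(0.8² + 0.0²) ≈ 0.8.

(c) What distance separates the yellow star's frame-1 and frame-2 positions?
1.1

The yellow star moved from (5.9, 7.2) to (5.8, 8.3), a distance of √(0.1² + 1.1²) ≈ 1.1.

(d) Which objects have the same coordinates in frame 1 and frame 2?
the brown cross, the yellow cross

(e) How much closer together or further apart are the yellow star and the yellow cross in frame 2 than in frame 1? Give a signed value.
+1.0

Distance in frame 1: 6.6. Distance in frame 2: 7.6.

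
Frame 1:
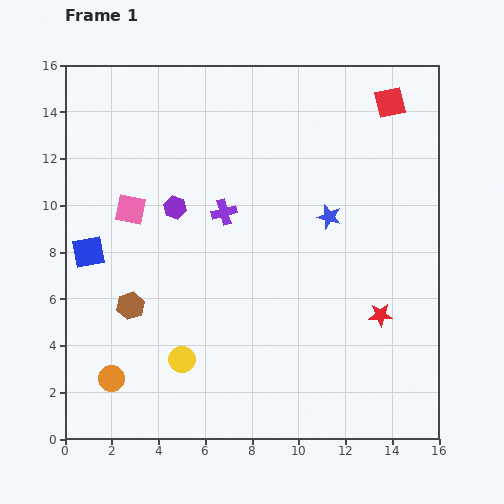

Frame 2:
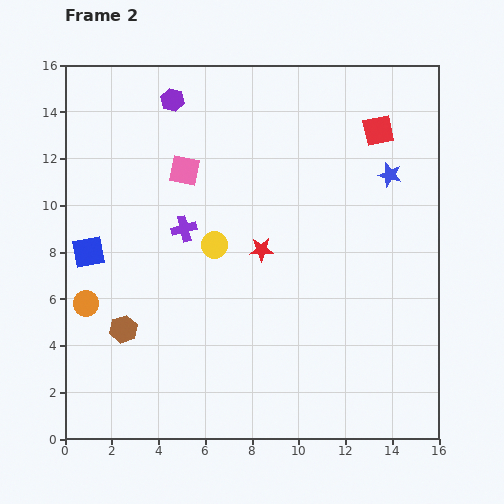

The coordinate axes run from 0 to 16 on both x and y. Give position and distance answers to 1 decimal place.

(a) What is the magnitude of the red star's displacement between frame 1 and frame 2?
5.8

The red star moved from (13.5, 5.3) to (8.4, 8.1), a distance of √(5.1² + 2.8²) ≈ 5.8.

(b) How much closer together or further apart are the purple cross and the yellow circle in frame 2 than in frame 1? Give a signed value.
-5.1

Distance in frame 1: 6.6. Distance in frame 2: 1.5.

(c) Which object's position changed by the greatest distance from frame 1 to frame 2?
the red star

(moved 5.8; next 5.1)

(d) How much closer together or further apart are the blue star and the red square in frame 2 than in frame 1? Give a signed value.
-3.5

Distance in frame 1: 5.5. Distance in frame 2: 2.0.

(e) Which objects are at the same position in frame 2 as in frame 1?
the blue square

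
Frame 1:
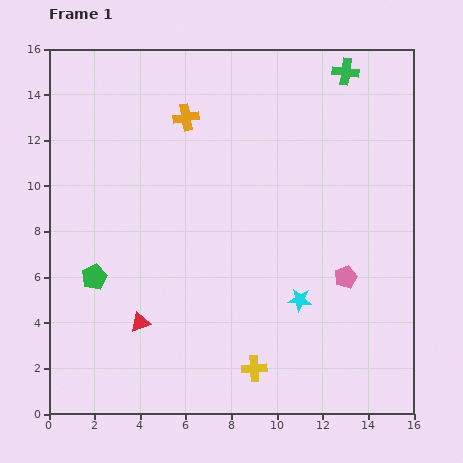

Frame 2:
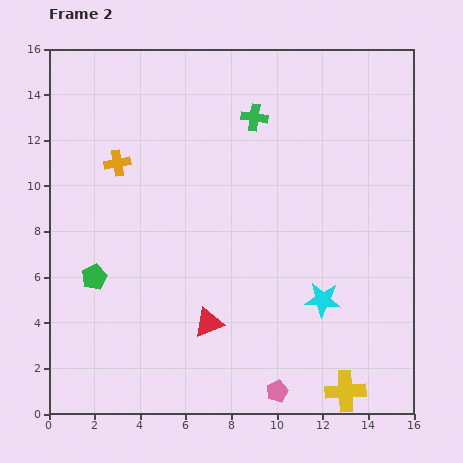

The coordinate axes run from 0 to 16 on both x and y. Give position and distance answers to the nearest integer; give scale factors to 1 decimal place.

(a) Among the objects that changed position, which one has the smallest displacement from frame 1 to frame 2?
the cyan star

(moved 1)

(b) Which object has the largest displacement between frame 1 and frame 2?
the pink pentagon

(moved 6; next 4)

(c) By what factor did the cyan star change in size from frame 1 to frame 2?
1.5×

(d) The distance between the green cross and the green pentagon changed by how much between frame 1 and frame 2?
-4

Distance in frame 1: 14. Distance in frame 2: 10.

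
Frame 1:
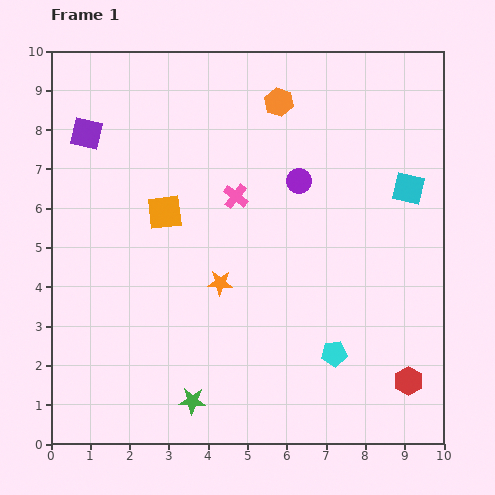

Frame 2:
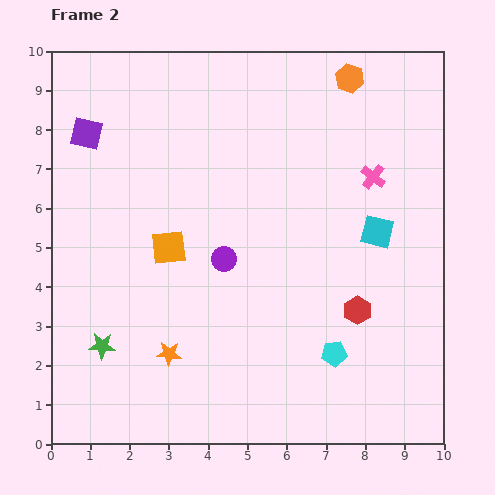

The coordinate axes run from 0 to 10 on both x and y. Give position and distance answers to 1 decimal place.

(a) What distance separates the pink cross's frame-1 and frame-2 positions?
3.5

The pink cross moved from (4.7, 6.3) to (8.2, 6.8), a distance of √(3.5² + 0.5²) ≈ 3.5.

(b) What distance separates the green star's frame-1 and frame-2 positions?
2.7

The green star moved from (3.6, 1.1) to (1.3, 2.5), a distance of √(2.3² + 1.4²) ≈ 2.7.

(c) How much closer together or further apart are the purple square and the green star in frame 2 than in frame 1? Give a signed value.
-1.9

Distance in frame 1: 7.3. Distance in frame 2: 5.4.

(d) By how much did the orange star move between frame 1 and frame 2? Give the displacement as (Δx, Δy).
(-1.3, -1.8)

The orange star was at (4.3, 4.1) in frame 1 and (3.0, 2.3) in frame 2.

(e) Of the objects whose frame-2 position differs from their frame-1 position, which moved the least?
the orange square

(moved 0.9)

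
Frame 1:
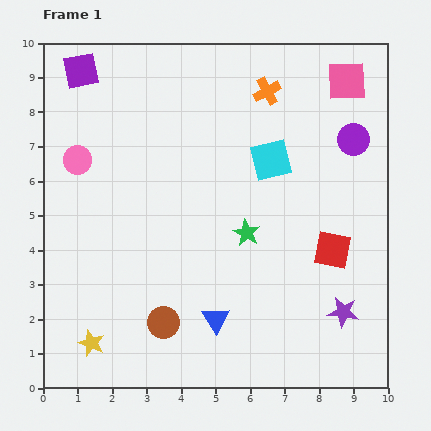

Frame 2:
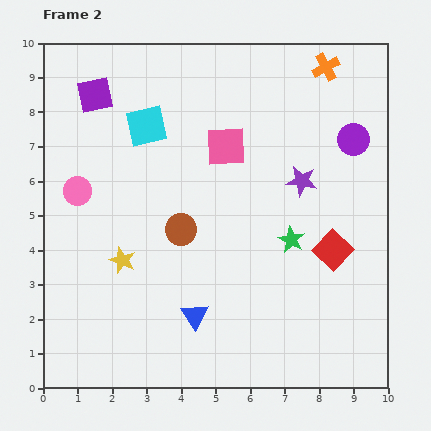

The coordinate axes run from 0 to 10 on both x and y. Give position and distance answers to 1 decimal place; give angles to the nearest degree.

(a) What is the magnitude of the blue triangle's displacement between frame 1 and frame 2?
0.6

The blue triangle moved from (5.0, 2.0) to (4.4, 2.1), a distance of √(0.6² + 0.1²) ≈ 0.6.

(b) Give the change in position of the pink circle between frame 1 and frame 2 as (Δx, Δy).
(0.0, -0.9)

The pink circle was at (1.0, 6.6) in frame 1 and (1.0, 5.7) in frame 2.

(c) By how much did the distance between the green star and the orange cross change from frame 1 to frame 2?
+1.0

Distance in frame 1: 4.1. Distance in frame 2: 5.1.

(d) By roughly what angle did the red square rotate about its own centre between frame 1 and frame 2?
32° clockwise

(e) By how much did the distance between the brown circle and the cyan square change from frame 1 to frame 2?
-2.4

Distance in frame 1: 5.6. Distance in frame 2: 3.2.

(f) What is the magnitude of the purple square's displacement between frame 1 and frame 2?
0.8

The purple square moved from (1.1, 9.2) to (1.5, 8.5), a distance of √(0.4² + 0.7²) ≈ 0.8.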